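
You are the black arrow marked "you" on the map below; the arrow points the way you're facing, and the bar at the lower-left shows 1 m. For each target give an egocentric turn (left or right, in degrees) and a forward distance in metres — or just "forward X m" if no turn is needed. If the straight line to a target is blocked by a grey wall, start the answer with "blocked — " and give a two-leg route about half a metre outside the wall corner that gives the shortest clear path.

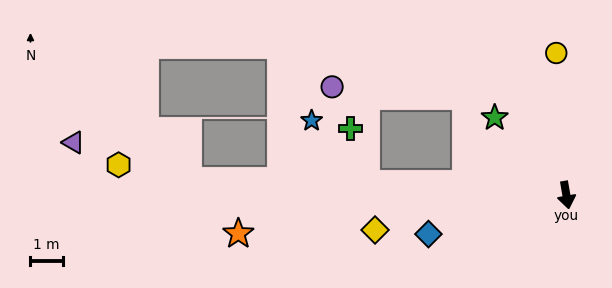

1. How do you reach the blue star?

blocked — turn right 103°, forward 6.2 m, then turn right 46°, forward 2.6 m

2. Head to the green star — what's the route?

turn right 147°, forward 3.3 m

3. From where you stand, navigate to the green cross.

blocked — turn right 103°, forward 6.2 m, then turn right 70°, forward 1.8 m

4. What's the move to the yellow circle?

turn left 174°, forward 4.4 m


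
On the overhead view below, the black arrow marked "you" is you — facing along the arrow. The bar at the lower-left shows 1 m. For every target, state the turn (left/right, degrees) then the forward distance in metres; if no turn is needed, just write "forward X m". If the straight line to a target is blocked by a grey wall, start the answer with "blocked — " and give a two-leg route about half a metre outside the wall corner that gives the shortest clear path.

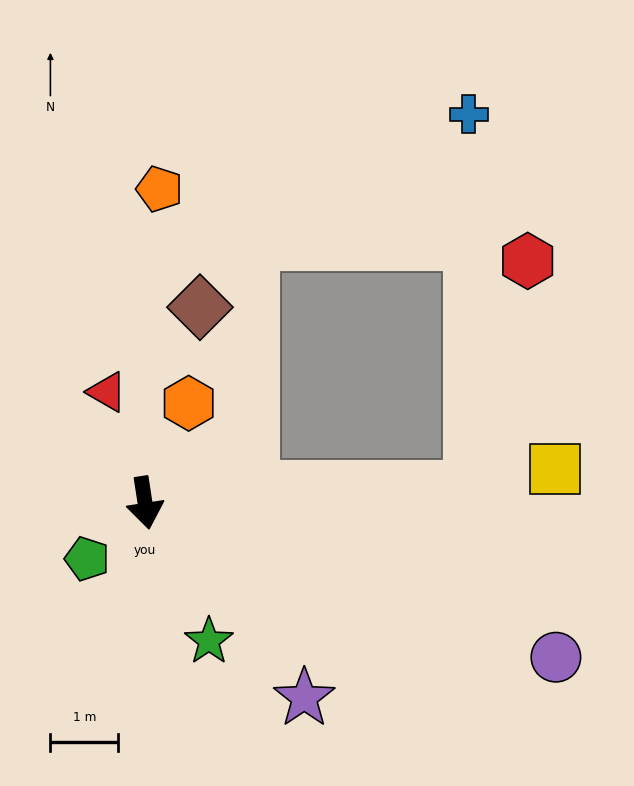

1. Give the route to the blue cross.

blocked — turn left 84°, forward 4.8 m, then turn left 88°, forward 5.5 m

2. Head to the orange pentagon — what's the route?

turn left 169°, forward 4.6 m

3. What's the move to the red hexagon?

blocked — turn left 84°, forward 4.8 m, then turn left 74°, forward 3.5 m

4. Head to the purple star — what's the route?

turn left 31°, forward 3.7 m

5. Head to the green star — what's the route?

turn left 16°, forward 2.2 m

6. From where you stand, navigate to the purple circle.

turn left 61°, forward 6.5 m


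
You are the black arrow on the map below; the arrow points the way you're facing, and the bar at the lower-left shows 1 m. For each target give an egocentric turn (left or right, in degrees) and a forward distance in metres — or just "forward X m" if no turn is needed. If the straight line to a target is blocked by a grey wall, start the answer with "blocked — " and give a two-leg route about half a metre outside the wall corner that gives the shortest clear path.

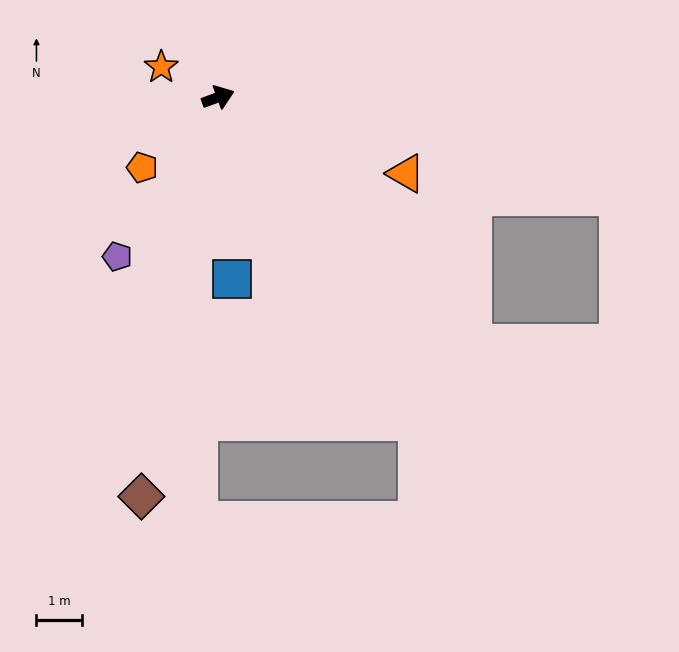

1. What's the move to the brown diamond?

turn right 121°, forward 9.0 m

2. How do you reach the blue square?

turn right 106°, forward 4.0 m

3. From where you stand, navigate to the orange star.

turn left 132°, forward 1.4 m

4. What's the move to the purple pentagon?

turn right 142°, forward 4.2 m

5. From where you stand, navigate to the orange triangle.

turn right 42°, forward 4.5 m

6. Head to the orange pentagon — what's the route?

turn right 157°, forward 2.3 m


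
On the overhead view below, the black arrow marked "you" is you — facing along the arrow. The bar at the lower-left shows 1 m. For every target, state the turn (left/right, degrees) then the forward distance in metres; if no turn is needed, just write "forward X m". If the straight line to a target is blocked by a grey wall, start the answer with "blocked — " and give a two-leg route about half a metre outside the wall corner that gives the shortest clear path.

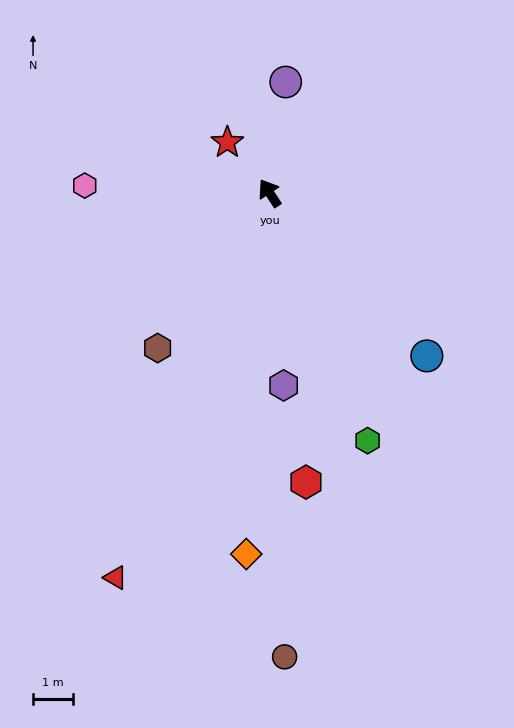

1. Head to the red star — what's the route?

turn left 7°, forward 1.6 m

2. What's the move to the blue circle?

turn right 169°, forward 5.7 m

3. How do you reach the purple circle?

turn right 41°, forward 2.8 m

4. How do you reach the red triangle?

turn left 125°, forward 10.4 m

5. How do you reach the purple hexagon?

turn left 151°, forward 4.8 m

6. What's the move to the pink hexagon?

turn left 55°, forward 4.6 m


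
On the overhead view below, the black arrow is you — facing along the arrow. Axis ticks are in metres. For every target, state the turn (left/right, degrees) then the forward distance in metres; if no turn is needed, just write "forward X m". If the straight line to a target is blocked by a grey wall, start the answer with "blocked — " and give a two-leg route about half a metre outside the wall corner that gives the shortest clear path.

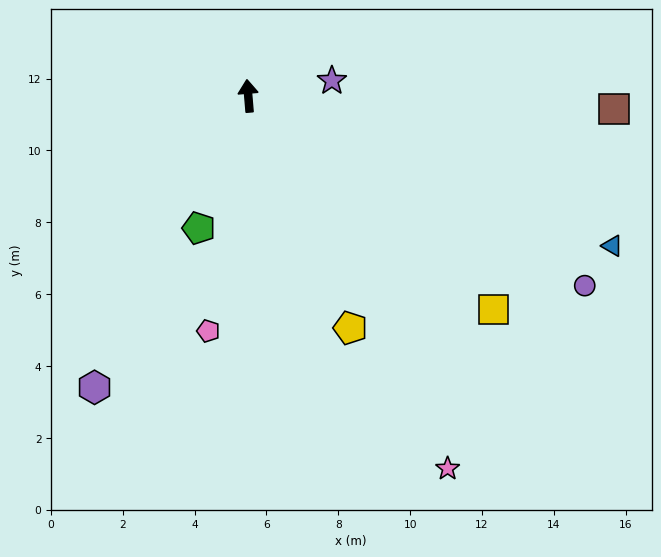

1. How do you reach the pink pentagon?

turn left 166°, forward 6.6 m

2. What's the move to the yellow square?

turn right 136°, forward 9.1 m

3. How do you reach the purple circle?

turn right 124°, forward 10.7 m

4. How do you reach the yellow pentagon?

turn right 161°, forward 7.1 m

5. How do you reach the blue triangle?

turn right 117°, forward 11.0 m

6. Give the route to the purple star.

turn right 84°, forward 2.4 m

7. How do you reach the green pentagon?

turn left 155°, forward 3.9 m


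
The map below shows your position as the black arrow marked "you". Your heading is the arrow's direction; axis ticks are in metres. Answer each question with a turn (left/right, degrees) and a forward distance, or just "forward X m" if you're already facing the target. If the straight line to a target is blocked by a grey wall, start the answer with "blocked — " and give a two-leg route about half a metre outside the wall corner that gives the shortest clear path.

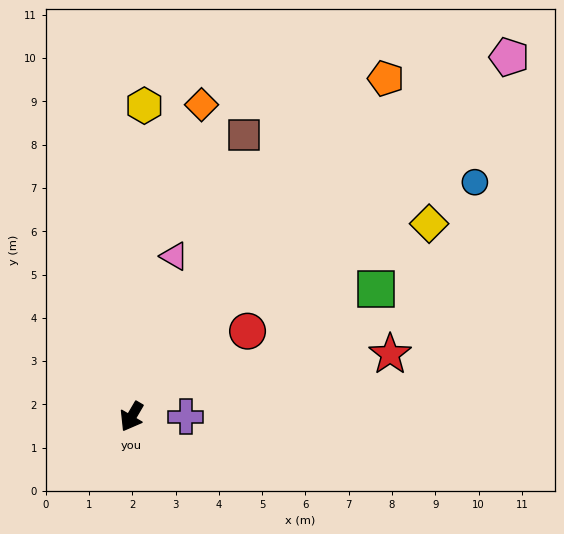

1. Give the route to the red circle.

turn left 157°, forward 3.3 m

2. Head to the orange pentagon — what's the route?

turn left 173°, forward 9.8 m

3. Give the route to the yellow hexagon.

turn right 152°, forward 7.2 m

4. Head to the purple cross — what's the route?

turn left 120°, forward 1.2 m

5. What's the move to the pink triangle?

turn right 165°, forward 3.8 m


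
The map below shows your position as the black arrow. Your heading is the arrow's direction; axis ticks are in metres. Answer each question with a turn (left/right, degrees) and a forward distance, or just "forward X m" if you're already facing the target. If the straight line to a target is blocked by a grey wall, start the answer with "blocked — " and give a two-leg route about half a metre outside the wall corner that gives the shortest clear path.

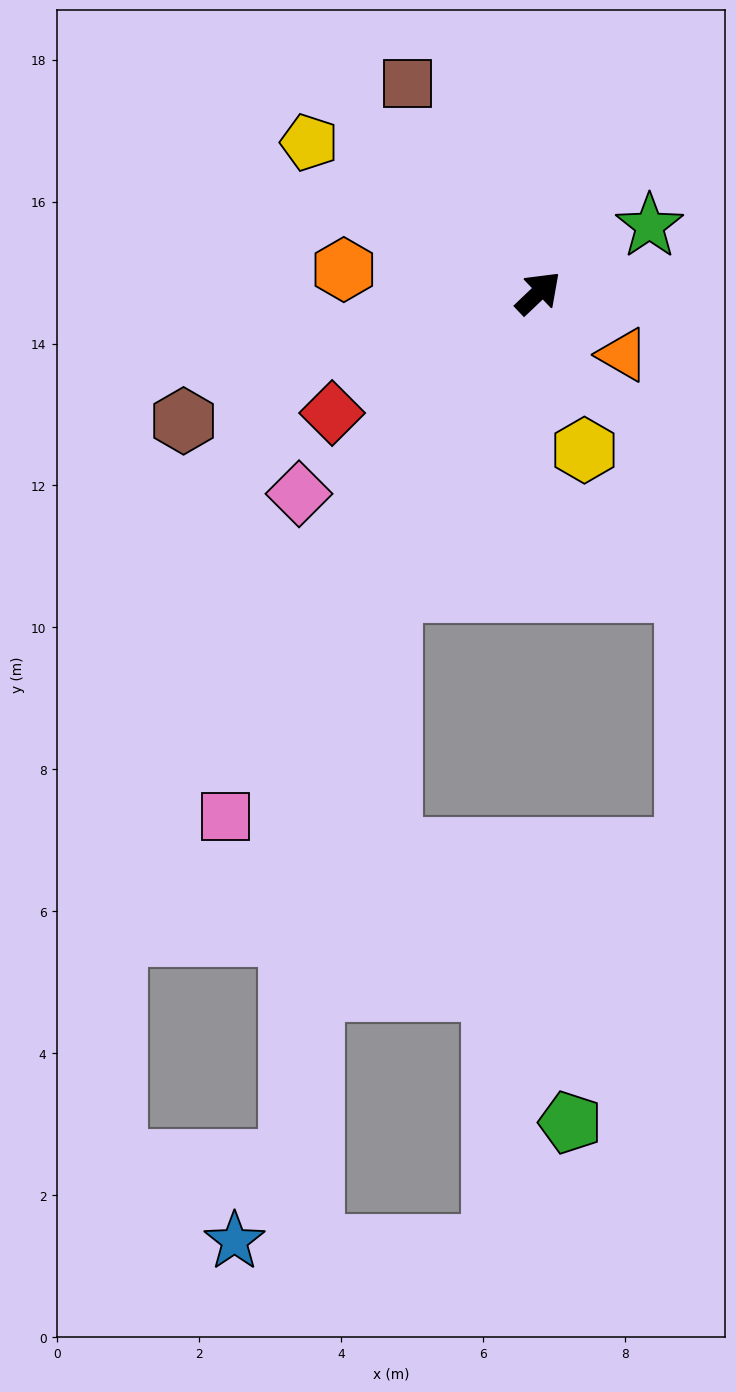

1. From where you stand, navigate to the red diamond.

turn left 167°, forward 3.4 m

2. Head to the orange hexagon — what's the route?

turn left 130°, forward 2.8 m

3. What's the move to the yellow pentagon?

turn left 103°, forward 3.9 m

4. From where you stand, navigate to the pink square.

turn right 164°, forward 8.6 m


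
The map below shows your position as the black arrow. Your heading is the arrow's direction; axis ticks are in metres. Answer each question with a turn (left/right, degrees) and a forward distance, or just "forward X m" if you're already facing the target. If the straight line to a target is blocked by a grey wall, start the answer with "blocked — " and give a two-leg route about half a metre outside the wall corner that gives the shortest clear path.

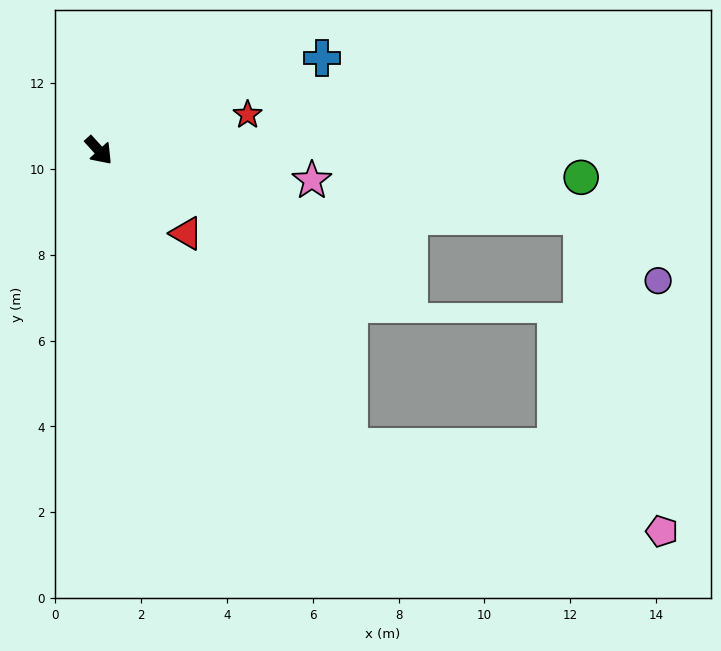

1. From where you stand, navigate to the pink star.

turn left 40°, forward 5.0 m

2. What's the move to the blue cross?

turn left 70°, forward 5.6 m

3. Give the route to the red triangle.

turn left 4°, forward 2.8 m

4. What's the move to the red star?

turn left 61°, forward 3.6 m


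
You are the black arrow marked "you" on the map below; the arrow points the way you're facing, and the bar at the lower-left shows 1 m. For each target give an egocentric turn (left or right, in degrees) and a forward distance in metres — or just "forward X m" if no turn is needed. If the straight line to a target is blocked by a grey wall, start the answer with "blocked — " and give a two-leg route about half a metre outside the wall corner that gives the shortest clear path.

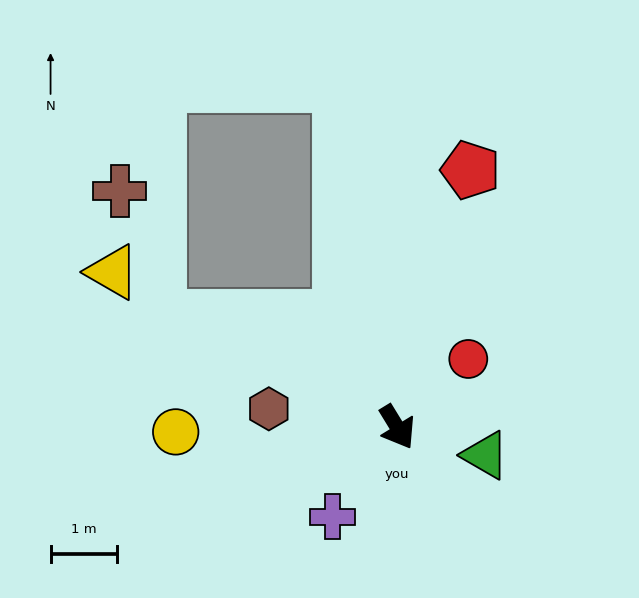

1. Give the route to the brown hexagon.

turn right 130°, forward 1.9 m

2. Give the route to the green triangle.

turn left 41°, forward 1.4 m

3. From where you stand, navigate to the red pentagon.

turn left 133°, forward 4.0 m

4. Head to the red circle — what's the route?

turn left 102°, forward 1.5 m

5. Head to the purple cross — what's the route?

turn right 67°, forward 1.7 m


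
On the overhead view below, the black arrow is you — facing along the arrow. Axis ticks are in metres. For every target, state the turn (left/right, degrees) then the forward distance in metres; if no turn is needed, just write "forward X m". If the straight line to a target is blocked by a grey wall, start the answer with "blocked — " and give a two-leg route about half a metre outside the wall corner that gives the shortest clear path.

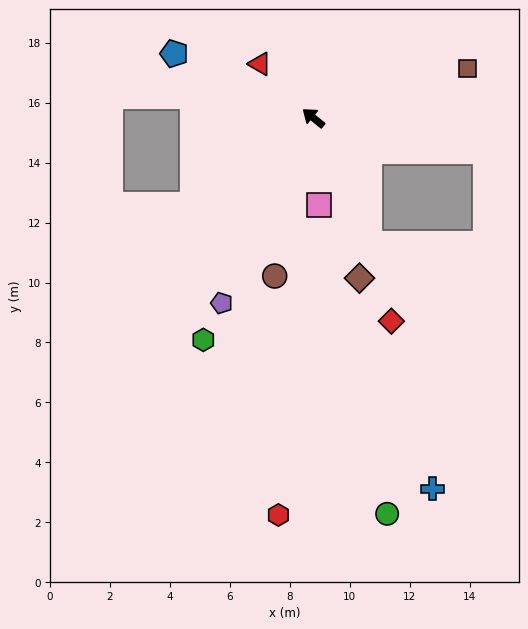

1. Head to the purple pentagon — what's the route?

turn left 103°, forward 6.9 m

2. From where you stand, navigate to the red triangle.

turn right 6°, forward 2.5 m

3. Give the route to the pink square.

turn left 133°, forward 2.9 m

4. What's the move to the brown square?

turn right 123°, forward 5.4 m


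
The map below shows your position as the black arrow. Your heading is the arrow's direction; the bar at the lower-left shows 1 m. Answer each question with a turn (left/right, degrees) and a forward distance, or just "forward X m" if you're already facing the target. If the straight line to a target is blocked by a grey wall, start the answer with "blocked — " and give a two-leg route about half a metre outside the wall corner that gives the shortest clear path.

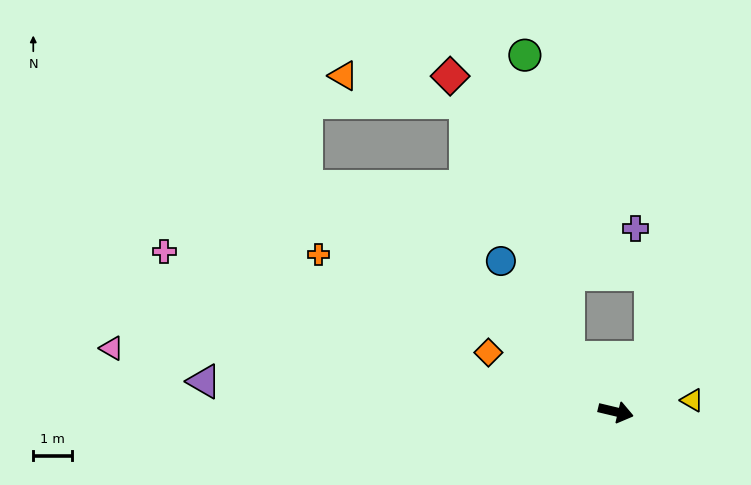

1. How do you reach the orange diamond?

turn left 168°, forward 3.7 m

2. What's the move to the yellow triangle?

turn left 22°, forward 2.0 m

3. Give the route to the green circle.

blocked — turn left 144°, forward 1.9 m, then turn right 32°, forward 8.0 m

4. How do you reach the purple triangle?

turn right 171°, forward 10.8 m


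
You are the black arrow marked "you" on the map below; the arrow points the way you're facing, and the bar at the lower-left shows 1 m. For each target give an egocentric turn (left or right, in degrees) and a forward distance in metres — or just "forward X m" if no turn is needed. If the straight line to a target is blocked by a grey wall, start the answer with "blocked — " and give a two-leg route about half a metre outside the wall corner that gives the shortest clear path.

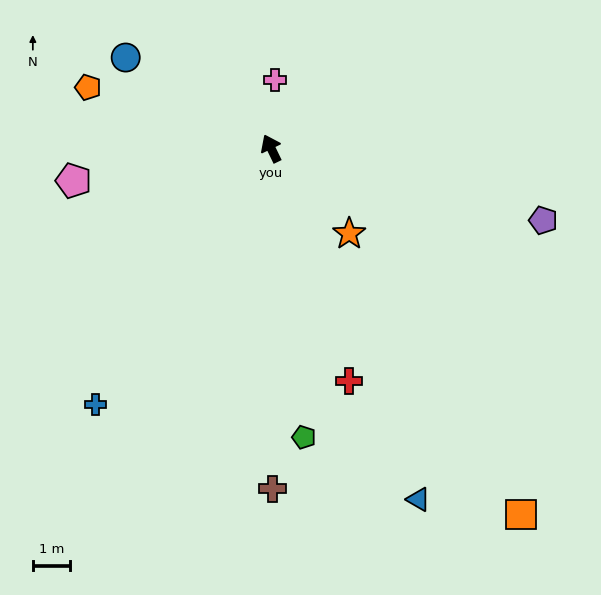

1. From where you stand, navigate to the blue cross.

turn left 120°, forward 8.3 m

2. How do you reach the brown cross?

turn left 155°, forward 9.1 m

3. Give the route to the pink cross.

turn right 29°, forward 1.8 m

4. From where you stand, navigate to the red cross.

turn left 173°, forward 6.6 m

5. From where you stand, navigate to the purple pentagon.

turn right 131°, forward 7.6 m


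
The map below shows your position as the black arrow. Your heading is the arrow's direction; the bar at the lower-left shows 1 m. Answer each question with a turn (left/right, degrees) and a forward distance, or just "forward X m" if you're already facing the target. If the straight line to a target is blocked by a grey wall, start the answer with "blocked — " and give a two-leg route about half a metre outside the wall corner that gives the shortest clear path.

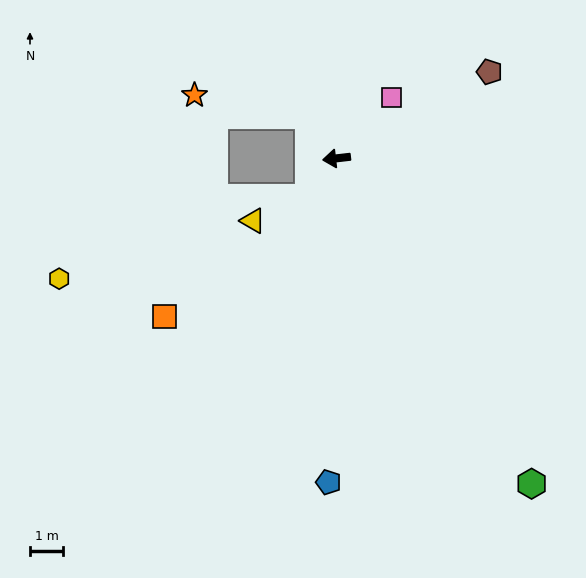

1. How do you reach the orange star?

blocked — turn right 65°, forward 1.5 m, then turn left 49°, forward 3.5 m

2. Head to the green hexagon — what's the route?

turn left 114°, forward 11.3 m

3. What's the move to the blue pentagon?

turn left 82°, forward 9.7 m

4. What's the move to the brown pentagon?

turn right 157°, forward 5.3 m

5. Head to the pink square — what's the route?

turn right 139°, forward 2.5 m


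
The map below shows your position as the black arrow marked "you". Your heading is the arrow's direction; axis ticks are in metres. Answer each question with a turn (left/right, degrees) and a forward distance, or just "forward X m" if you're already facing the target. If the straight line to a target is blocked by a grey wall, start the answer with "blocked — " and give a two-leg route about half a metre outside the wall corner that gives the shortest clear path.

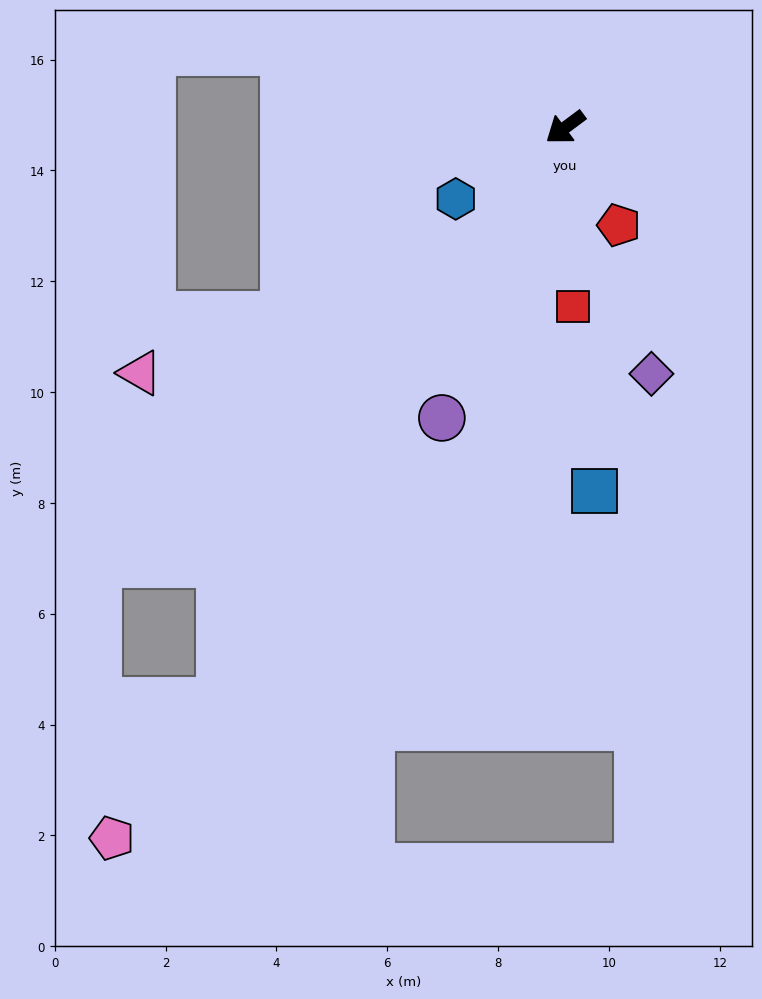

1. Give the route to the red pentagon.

turn left 82°, forward 2.0 m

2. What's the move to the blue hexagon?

turn right 4°, forward 2.4 m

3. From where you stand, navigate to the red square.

turn left 56°, forward 3.2 m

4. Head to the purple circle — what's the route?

turn left 30°, forward 5.7 m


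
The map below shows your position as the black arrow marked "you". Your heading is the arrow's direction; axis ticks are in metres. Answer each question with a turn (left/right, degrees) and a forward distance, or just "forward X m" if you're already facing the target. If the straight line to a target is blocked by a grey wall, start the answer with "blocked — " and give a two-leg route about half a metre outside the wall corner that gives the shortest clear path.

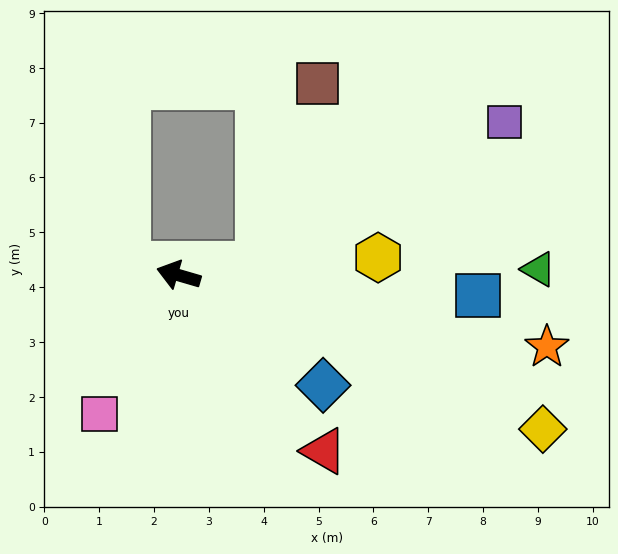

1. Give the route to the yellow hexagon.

turn right 159°, forward 3.7 m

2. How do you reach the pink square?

turn left 77°, forward 2.9 m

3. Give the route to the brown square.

blocked — turn right 156°, forward 1.5 m, then turn left 64°, forward 3.5 m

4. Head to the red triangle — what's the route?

turn left 146°, forward 4.2 m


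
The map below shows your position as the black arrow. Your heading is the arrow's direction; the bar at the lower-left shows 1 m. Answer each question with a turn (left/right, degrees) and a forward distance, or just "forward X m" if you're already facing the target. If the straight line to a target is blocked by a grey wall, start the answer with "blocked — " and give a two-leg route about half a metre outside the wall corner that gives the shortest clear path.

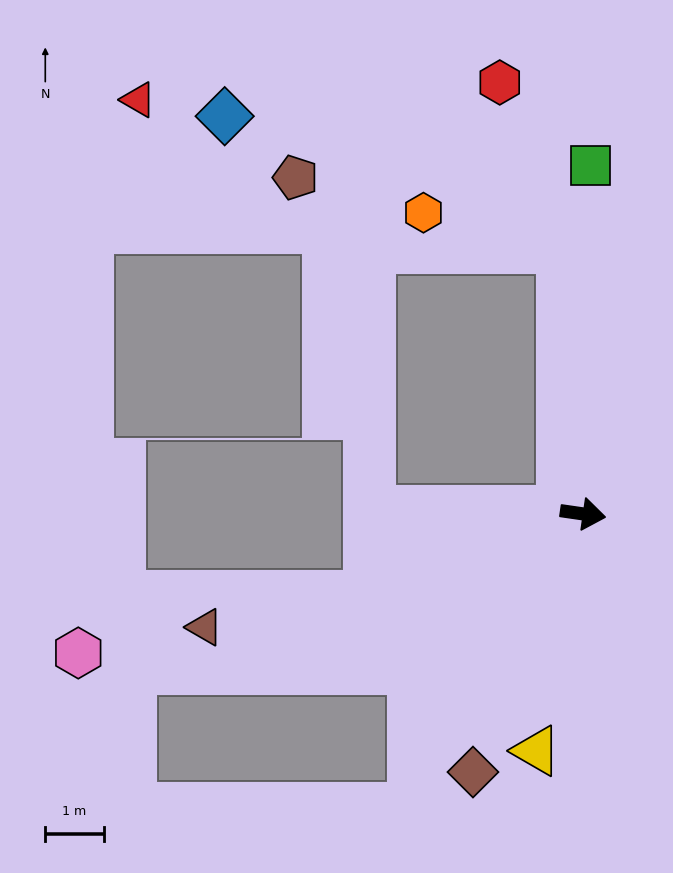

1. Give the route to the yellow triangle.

turn right 93°, forward 4.1 m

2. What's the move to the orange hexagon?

blocked — turn left 103°, forward 4.5 m, then turn left 71°, forward 2.4 m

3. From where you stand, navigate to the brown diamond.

turn right 105°, forward 4.8 m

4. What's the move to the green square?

turn left 97°, forward 5.9 m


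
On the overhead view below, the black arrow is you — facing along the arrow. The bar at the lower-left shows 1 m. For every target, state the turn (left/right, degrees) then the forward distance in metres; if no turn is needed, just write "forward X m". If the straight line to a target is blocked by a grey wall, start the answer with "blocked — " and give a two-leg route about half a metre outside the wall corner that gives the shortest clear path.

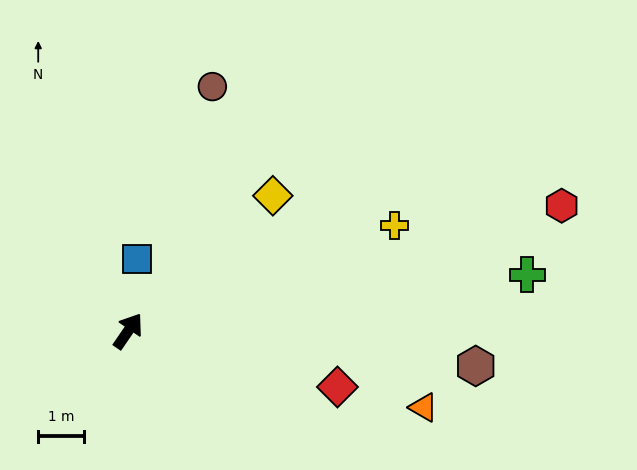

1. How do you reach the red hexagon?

turn right 39°, forward 9.9 m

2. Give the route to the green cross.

turn right 48°, forward 8.9 m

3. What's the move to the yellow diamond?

turn right 13°, forward 4.3 m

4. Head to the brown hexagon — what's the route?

turn right 61°, forward 7.7 m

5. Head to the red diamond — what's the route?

turn right 71°, forward 4.8 m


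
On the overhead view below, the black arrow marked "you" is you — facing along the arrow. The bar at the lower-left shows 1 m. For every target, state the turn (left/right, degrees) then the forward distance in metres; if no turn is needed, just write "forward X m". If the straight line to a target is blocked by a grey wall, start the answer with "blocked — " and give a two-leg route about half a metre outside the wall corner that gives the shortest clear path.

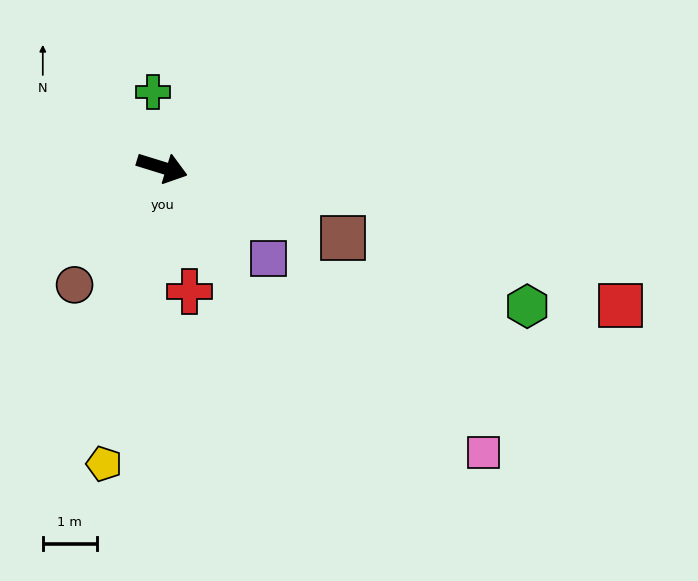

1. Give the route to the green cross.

turn left 114°, forward 1.4 m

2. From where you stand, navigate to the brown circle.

turn right 110°, forward 2.7 m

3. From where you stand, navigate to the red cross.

turn right 60°, forward 2.3 m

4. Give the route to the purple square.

turn right 23°, forward 2.6 m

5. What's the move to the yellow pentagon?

turn right 84°, forward 5.6 m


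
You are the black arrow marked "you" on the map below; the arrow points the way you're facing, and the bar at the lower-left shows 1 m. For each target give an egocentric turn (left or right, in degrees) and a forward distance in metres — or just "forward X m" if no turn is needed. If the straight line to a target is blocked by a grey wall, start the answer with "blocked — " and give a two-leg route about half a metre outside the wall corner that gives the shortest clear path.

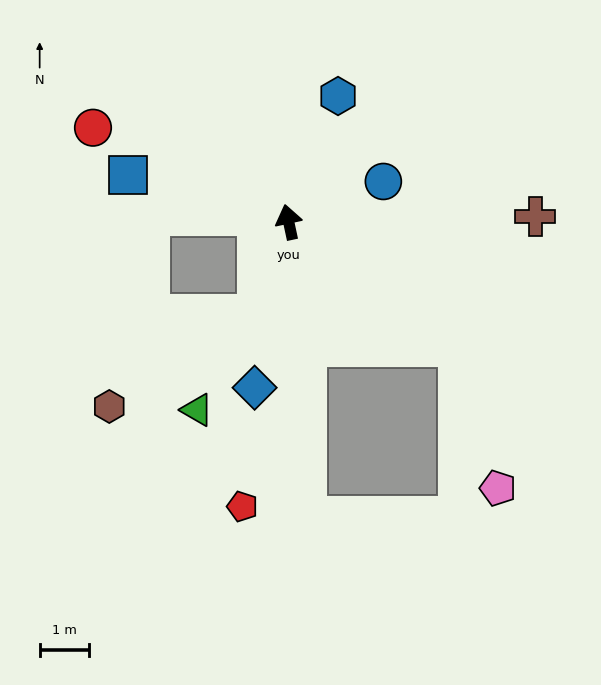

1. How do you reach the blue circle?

turn right 79°, forward 2.1 m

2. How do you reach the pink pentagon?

blocked — turn right 138°, forward 4.3 m, then turn right 39°, forward 3.0 m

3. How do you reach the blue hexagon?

turn right 34°, forward 2.8 m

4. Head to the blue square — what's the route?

turn left 62°, forward 3.4 m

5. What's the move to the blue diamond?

turn left 156°, forward 3.5 m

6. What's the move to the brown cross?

turn right 101°, forward 5.0 m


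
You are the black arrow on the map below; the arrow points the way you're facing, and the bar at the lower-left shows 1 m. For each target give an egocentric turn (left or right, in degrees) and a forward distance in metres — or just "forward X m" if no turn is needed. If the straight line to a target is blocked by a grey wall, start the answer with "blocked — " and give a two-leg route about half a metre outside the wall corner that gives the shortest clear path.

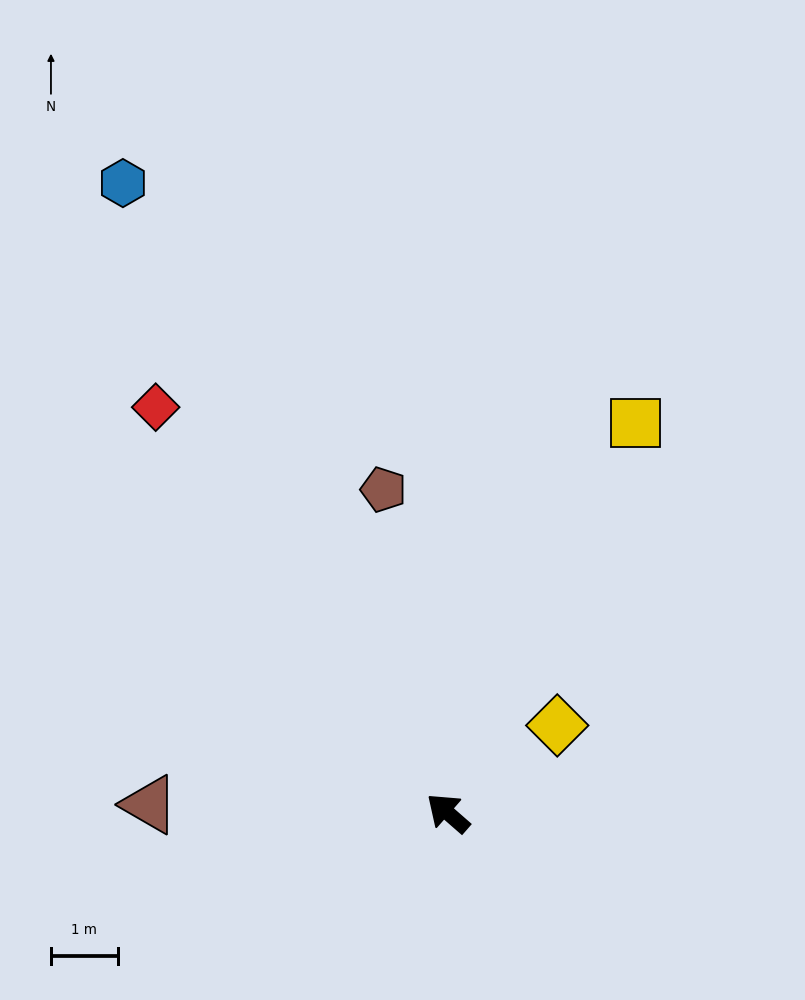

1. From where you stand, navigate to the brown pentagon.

turn right 38°, forward 4.9 m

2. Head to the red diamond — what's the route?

turn right 13°, forward 7.5 m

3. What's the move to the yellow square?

turn right 75°, forward 6.5 m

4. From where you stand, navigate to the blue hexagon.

turn right 22°, forward 10.6 m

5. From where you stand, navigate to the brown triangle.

turn left 40°, forward 4.5 m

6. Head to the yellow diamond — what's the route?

turn right 100°, forward 2.1 m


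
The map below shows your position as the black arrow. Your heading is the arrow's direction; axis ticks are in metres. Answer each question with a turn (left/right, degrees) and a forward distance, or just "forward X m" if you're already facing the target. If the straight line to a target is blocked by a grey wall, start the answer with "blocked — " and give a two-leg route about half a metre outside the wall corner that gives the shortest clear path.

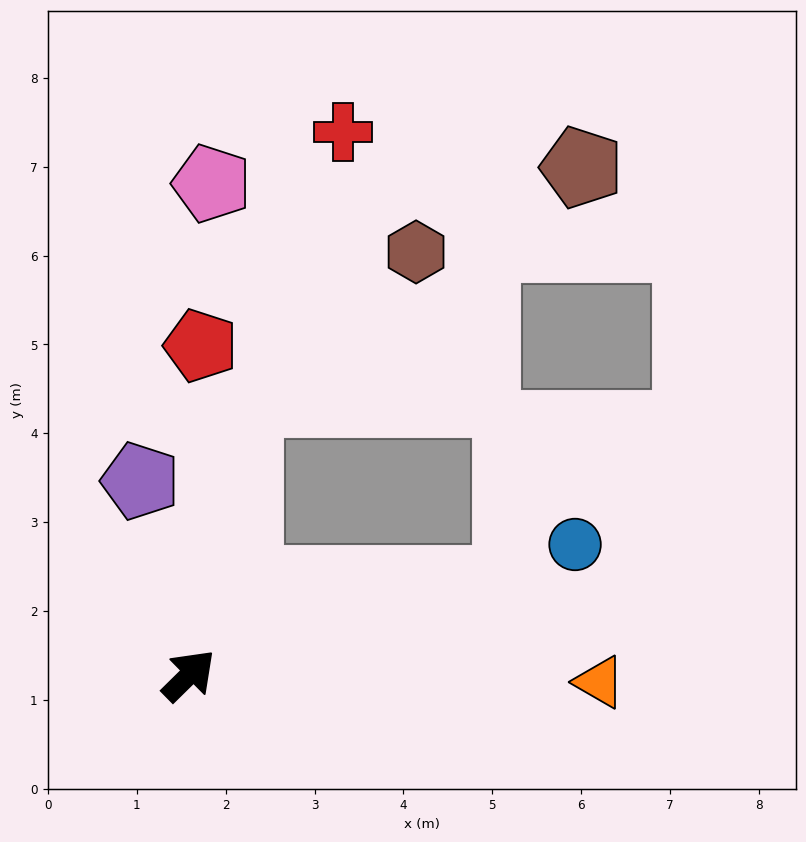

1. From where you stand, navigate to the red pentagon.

turn left 43°, forward 3.7 m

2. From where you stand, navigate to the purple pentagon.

turn left 60°, forward 2.3 m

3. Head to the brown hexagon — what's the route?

blocked — turn left 34°, forward 3.2 m, then turn right 38°, forward 2.5 m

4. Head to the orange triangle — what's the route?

turn right 46°, forward 4.6 m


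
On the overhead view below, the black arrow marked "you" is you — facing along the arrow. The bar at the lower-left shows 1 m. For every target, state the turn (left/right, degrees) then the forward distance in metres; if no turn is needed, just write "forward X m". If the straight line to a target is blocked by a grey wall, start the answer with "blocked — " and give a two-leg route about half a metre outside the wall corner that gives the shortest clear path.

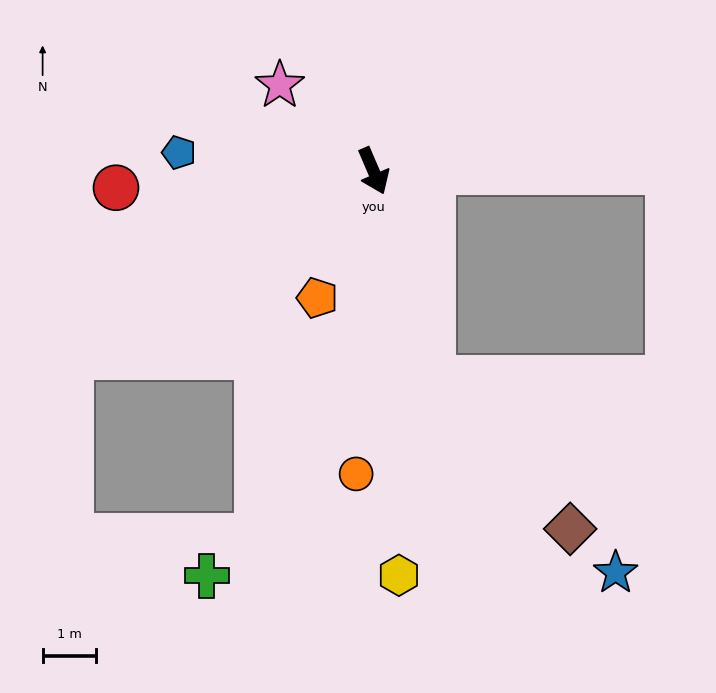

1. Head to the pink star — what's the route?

turn right 156°, forward 2.4 m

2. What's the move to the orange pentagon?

turn right 47°, forward 2.6 m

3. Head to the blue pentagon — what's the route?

turn right 119°, forward 3.6 m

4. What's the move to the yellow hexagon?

turn right 20°, forward 7.5 m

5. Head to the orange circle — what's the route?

turn right 27°, forward 5.6 m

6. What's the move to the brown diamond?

blocked — turn right 7°, forward 4.0 m, then turn left 26°, forward 3.8 m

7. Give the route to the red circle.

turn right 110°, forward 4.8 m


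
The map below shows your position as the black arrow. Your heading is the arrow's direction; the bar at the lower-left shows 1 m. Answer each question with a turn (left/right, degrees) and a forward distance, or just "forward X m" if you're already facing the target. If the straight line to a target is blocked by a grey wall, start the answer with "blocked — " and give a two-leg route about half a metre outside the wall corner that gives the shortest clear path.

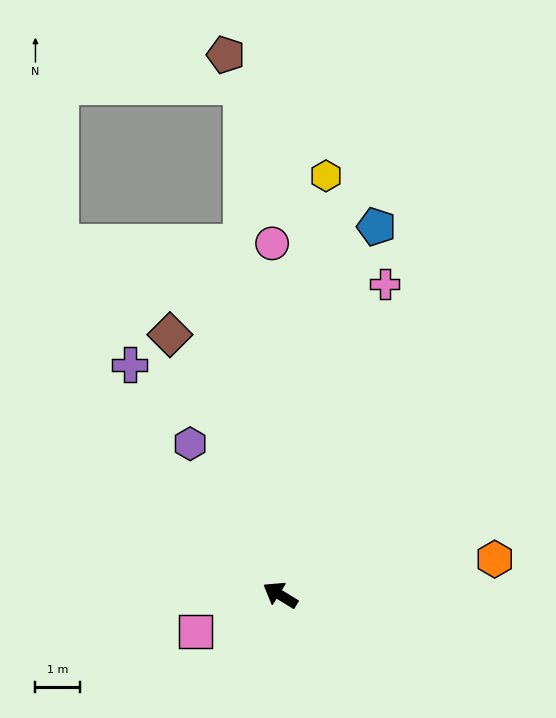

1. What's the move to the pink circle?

turn right 57°, forward 7.9 m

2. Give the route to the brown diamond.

turn right 35°, forward 6.4 m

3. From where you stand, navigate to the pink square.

turn left 55°, forward 2.1 m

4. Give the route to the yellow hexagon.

turn right 65°, forward 9.5 m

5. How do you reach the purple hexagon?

turn right 28°, forward 4.0 m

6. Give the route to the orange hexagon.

turn right 139°, forward 4.9 m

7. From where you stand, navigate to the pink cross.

turn right 77°, forward 7.4 m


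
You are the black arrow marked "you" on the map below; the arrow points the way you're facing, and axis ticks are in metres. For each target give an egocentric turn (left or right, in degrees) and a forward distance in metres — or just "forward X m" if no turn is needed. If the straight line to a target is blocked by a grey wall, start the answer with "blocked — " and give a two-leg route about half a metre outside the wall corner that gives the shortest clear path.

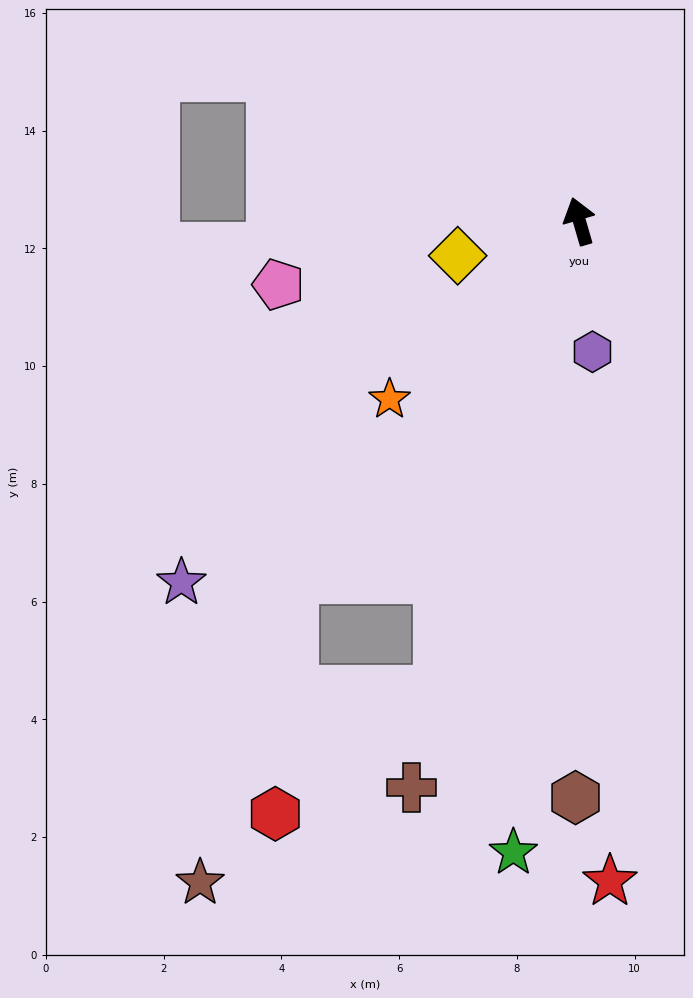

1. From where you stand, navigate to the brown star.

blocked — turn left 125°, forward 7.8 m, then turn left 22°, forward 5.4 m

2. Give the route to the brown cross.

turn left 147°, forward 10.0 m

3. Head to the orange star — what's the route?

turn left 117°, forward 4.4 m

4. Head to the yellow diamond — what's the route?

turn left 90°, forward 2.1 m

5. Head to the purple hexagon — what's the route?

turn left 169°, forward 2.2 m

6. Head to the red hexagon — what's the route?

blocked — turn left 125°, forward 7.8 m, then turn left 34°, forward 4.0 m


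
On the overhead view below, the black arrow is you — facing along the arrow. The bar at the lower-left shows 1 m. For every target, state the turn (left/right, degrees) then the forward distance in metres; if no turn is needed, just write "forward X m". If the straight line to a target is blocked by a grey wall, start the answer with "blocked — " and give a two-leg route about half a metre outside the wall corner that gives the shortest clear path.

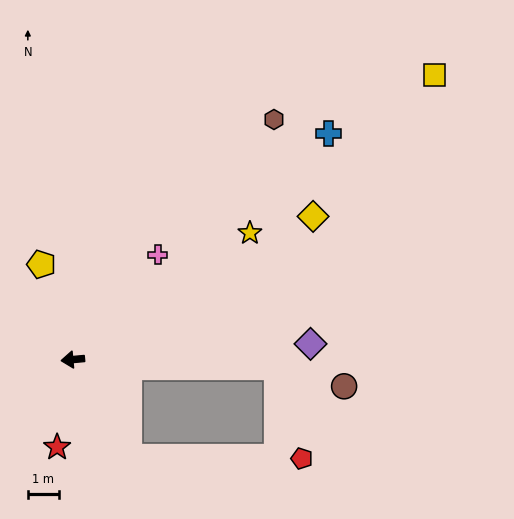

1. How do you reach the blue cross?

turn right 144°, forward 11.0 m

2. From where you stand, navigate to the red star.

turn left 75°, forward 2.9 m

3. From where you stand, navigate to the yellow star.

turn right 150°, forward 7.0 m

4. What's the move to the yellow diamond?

turn right 154°, forward 9.0 m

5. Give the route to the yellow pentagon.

turn right 77°, forward 3.2 m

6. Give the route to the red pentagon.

blocked — turn left 114°, forward 3.6 m, then turn left 60°, forward 5.6 m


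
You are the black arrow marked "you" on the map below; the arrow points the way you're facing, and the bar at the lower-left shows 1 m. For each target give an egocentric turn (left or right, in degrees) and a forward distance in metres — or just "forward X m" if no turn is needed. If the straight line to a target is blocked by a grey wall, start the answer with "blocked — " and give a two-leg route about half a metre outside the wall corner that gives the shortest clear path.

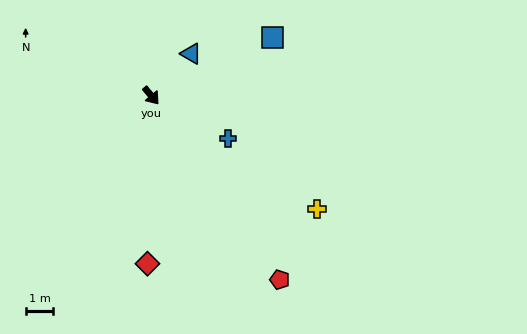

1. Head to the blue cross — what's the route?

turn left 21°, forward 3.2 m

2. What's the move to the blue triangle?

turn left 97°, forward 2.1 m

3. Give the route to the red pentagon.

turn right 5°, forward 8.1 m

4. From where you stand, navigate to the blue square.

turn left 76°, forward 4.9 m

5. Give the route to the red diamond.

turn right 41°, forward 6.1 m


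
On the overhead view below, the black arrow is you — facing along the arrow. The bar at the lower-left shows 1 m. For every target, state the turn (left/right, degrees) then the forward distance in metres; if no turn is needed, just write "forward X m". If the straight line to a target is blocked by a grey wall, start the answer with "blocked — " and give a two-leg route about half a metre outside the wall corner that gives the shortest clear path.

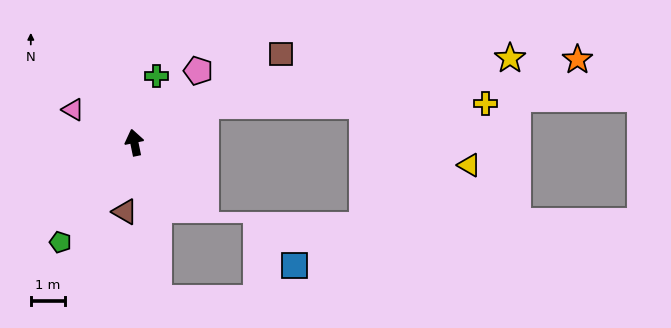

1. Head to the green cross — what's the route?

turn right 30°, forward 2.1 m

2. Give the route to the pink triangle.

turn left 50°, forward 2.1 m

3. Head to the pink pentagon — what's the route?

turn right 53°, forward 2.8 m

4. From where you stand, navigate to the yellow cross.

blocked — turn right 74°, forward 2.4 m, then turn right 27°, forward 8.3 m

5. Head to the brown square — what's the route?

turn right 71°, forward 5.1 m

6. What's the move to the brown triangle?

turn left 161°, forward 2.1 m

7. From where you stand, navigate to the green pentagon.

turn left 132°, forward 3.7 m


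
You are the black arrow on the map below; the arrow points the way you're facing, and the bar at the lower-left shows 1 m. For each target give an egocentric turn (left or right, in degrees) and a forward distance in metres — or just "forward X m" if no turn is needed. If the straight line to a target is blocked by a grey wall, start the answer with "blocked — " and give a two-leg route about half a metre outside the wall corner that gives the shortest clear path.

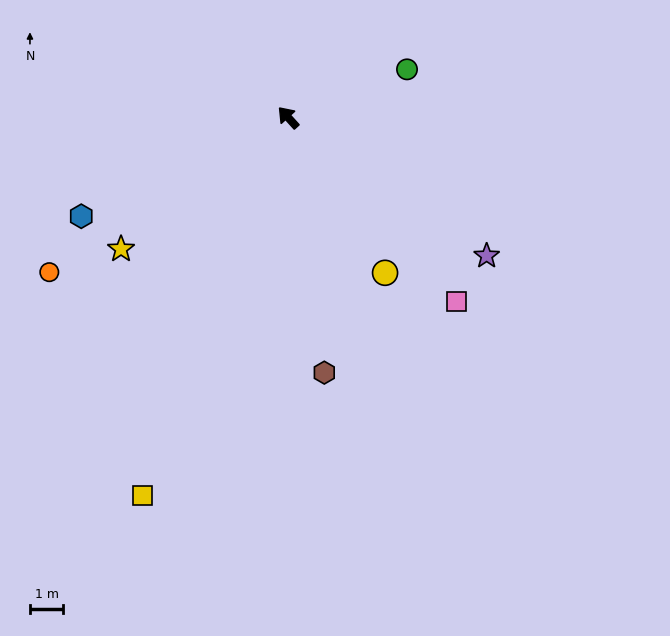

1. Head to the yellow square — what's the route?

turn left 117°, forward 12.2 m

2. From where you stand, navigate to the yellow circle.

turn left 170°, forward 5.5 m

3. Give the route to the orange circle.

turn left 81°, forward 8.6 m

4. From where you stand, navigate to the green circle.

turn right 110°, forward 3.9 m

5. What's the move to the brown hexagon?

turn left 146°, forward 7.7 m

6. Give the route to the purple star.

turn right 167°, forward 7.3 m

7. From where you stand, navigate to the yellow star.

turn left 86°, forward 6.4 m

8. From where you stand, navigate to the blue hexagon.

turn left 73°, forward 6.9 m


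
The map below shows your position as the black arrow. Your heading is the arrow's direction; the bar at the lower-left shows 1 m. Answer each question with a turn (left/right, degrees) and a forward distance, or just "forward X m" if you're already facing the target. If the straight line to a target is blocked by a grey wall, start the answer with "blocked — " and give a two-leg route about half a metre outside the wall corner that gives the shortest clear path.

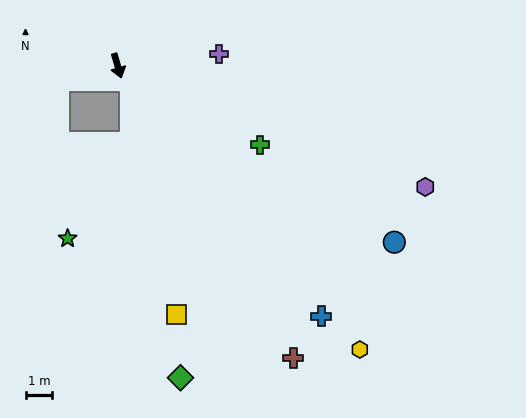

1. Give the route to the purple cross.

turn left 81°, forward 3.8 m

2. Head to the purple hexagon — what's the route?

turn left 52°, forward 12.3 m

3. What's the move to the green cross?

turn left 45°, forward 6.0 m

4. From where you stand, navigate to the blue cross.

turn left 23°, forward 12.0 m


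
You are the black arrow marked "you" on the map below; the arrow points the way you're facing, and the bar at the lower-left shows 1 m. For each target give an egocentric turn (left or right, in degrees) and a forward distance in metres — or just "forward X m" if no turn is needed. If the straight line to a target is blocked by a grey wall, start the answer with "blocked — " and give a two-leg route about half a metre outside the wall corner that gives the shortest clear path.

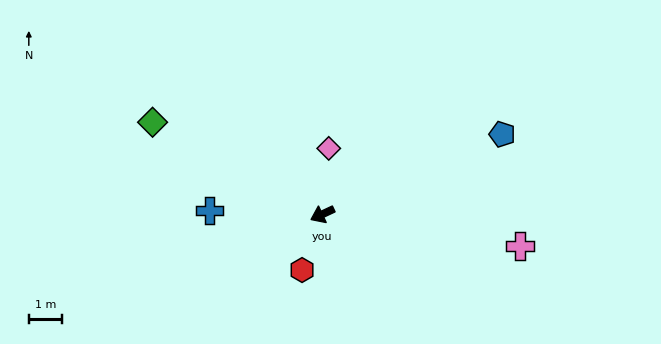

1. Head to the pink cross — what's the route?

turn left 146°, forward 6.0 m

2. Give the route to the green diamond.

turn right 53°, forward 5.8 m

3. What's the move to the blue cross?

turn right 27°, forward 3.4 m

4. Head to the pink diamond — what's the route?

turn right 121°, forward 2.0 m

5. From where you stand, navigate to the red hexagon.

turn left 45°, forward 1.8 m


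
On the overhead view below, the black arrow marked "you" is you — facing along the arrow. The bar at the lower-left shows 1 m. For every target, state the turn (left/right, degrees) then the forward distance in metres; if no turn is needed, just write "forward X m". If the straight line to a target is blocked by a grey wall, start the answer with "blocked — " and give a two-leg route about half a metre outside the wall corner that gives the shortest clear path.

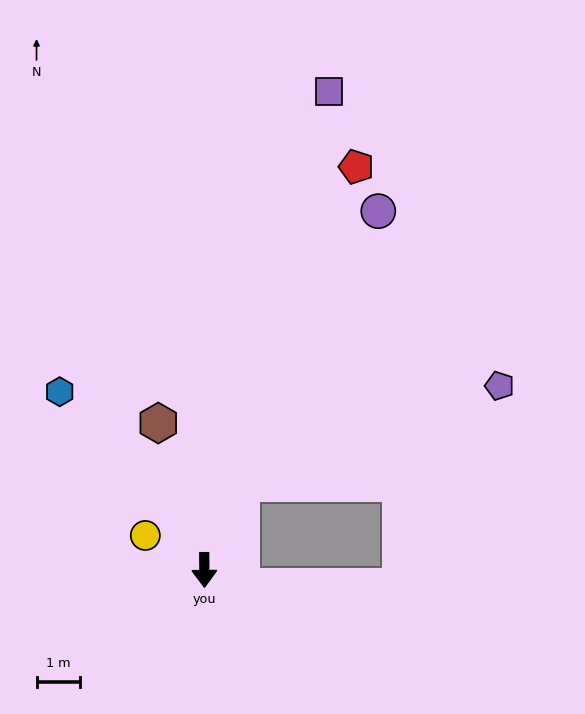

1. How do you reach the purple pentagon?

blocked — turn left 157°, forward 2.1 m, then turn right 47°, forward 6.3 m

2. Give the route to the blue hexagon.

turn right 141°, forward 5.2 m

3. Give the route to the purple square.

turn left 165°, forward 11.3 m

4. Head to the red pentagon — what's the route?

turn left 159°, forward 9.8 m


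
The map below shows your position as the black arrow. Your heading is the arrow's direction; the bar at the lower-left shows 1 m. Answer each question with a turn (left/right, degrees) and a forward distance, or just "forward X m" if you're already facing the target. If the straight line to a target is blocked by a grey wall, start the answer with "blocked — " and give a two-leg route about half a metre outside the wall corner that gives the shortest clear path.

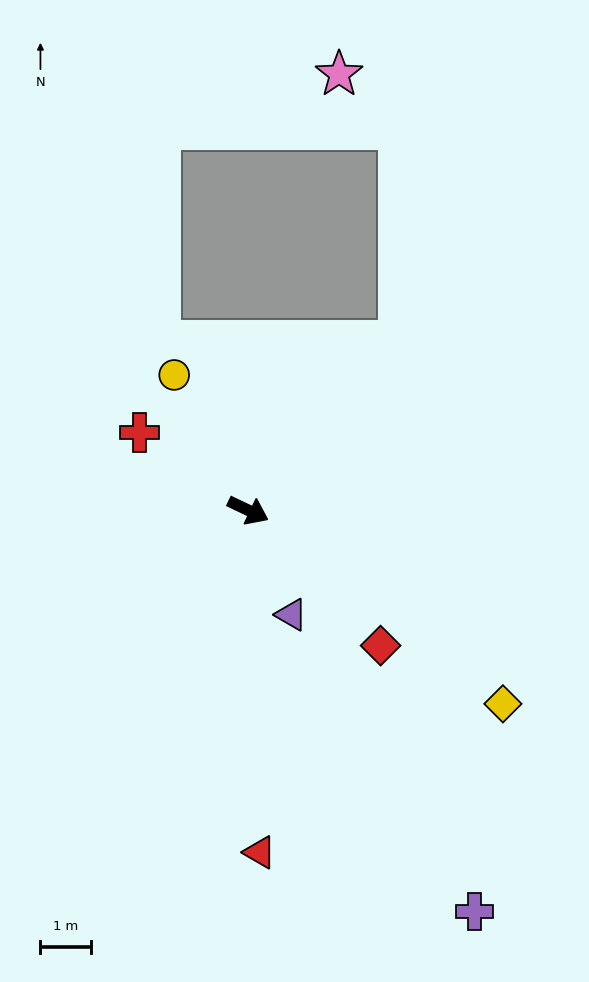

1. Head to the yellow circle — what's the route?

turn left 144°, forward 3.1 m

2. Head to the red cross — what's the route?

turn left 170°, forward 2.7 m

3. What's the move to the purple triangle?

turn right 42°, forward 2.3 m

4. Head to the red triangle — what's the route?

turn right 63°, forward 6.8 m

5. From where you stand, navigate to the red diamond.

turn right 20°, forward 3.8 m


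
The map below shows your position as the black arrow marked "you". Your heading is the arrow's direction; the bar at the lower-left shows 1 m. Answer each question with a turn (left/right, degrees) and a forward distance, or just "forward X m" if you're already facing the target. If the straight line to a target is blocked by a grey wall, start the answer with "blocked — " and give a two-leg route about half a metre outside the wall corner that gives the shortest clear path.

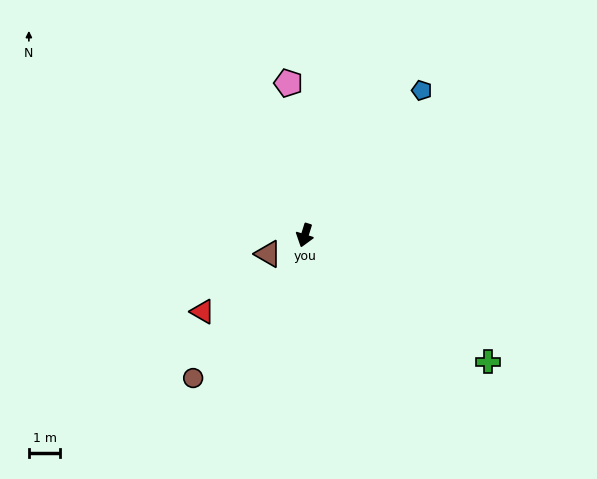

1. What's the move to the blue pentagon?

turn left 158°, forward 5.9 m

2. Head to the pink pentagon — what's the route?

turn right 156°, forward 4.9 m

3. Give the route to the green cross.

turn left 73°, forward 7.1 m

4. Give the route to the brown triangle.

turn right 46°, forward 1.3 m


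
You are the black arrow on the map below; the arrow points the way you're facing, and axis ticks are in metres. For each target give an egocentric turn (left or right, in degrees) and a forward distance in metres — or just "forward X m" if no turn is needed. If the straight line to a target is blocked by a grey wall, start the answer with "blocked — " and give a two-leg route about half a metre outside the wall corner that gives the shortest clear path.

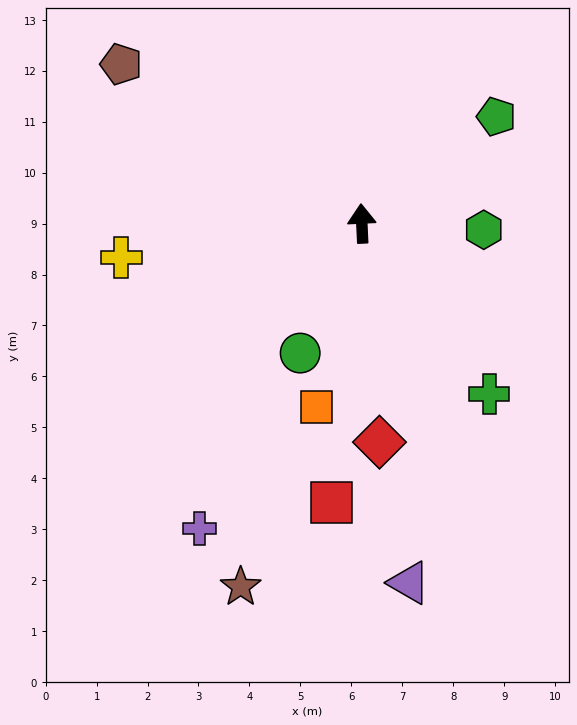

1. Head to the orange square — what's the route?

turn left 163°, forward 3.7 m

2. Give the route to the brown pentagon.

turn left 54°, forward 5.7 m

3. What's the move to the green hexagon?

turn right 96°, forward 2.4 m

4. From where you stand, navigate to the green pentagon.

turn right 54°, forward 3.4 m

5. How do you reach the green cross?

turn right 146°, forward 4.2 m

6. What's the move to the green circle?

turn left 152°, forward 2.8 m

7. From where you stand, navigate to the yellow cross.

turn left 95°, forward 4.8 m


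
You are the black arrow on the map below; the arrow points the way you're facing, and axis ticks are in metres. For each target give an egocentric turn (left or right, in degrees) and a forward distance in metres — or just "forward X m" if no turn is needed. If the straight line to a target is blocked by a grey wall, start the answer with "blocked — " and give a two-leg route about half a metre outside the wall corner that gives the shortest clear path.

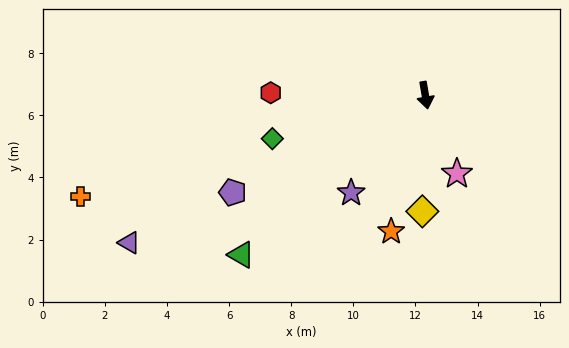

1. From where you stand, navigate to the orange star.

turn right 24°, forward 4.5 m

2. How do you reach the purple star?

turn right 47°, forward 3.9 m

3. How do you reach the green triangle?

turn right 59°, forward 7.8 m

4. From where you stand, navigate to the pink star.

turn left 12°, forward 2.7 m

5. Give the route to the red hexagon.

turn right 101°, forward 5.0 m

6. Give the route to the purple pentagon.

turn right 73°, forward 7.0 m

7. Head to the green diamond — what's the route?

turn right 84°, forward 5.1 m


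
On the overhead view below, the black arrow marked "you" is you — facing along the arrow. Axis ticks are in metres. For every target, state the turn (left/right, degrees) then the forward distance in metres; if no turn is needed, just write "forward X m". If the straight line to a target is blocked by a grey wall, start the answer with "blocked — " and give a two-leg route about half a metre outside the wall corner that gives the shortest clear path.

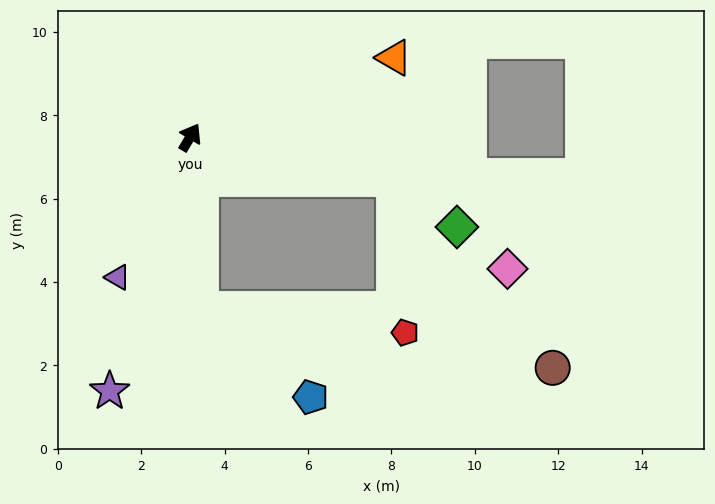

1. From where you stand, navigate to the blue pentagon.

blocked — turn right 146°, forward 4.1 m, then turn left 48°, forward 3.4 m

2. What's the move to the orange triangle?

turn right 38°, forward 5.3 m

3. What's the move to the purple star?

turn right 167°, forward 6.4 m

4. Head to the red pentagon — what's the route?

blocked — turn right 71°, forward 5.0 m, then turn right 74°, forward 3.7 m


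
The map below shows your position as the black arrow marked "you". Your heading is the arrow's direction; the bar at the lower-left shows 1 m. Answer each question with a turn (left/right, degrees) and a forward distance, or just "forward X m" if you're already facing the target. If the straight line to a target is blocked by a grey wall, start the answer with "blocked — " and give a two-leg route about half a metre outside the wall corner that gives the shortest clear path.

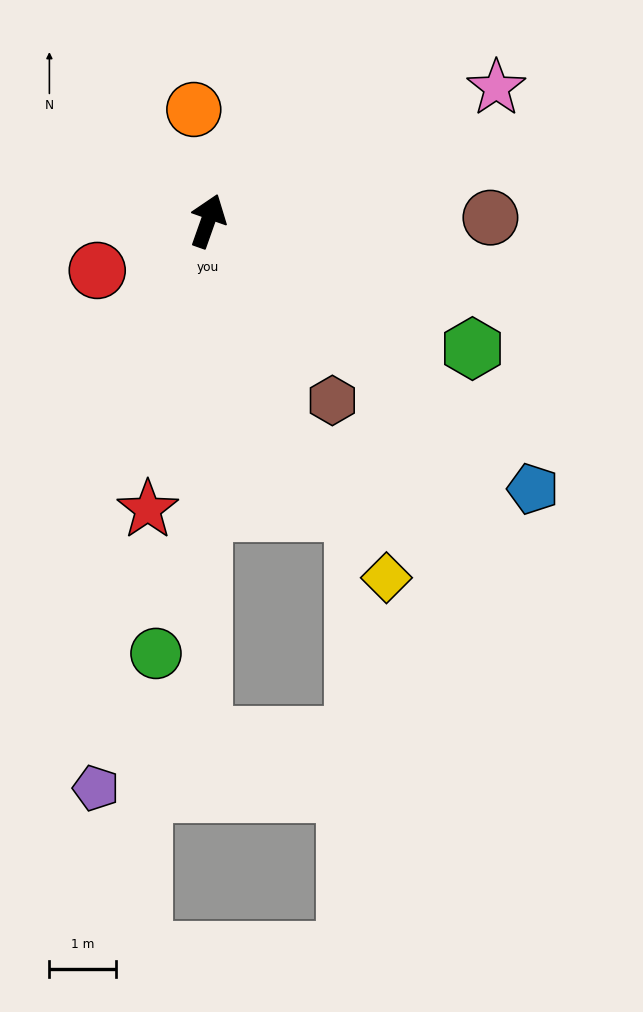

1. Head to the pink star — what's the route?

turn right 46°, forward 4.8 m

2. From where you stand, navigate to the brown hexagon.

turn right 126°, forward 3.3 m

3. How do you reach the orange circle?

turn left 27°, forward 1.7 m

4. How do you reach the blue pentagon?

turn right 110°, forward 6.4 m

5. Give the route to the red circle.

turn left 134°, forward 1.8 m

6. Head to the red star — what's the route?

turn right 172°, forward 4.5 m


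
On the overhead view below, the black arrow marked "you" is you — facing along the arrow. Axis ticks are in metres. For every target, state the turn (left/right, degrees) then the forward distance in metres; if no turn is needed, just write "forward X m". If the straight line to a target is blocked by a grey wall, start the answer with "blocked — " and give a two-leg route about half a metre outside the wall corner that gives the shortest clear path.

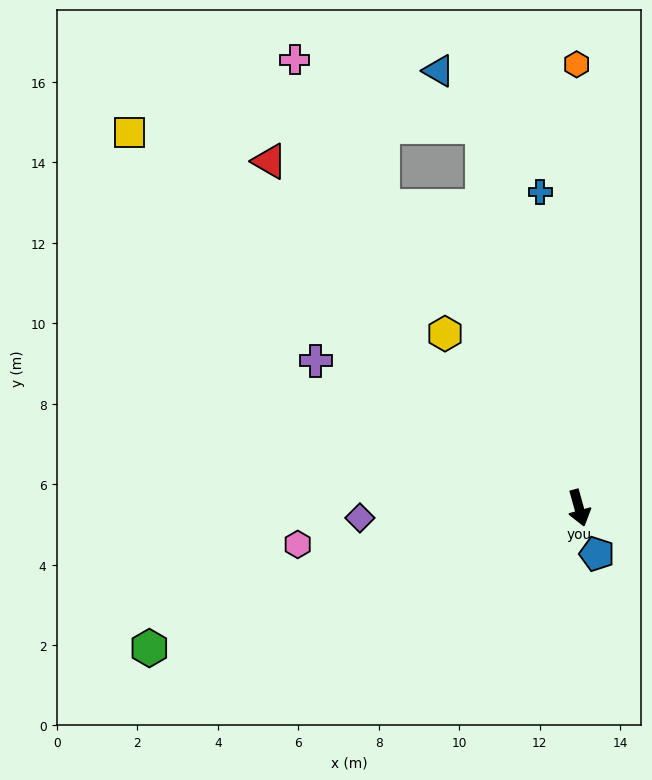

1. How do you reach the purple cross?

turn right 135°, forward 7.5 m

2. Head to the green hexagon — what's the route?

turn right 87°, forward 11.2 m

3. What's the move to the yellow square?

turn right 145°, forward 14.6 m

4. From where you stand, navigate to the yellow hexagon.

turn right 158°, forward 5.5 m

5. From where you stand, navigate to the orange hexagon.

turn left 165°, forward 11.0 m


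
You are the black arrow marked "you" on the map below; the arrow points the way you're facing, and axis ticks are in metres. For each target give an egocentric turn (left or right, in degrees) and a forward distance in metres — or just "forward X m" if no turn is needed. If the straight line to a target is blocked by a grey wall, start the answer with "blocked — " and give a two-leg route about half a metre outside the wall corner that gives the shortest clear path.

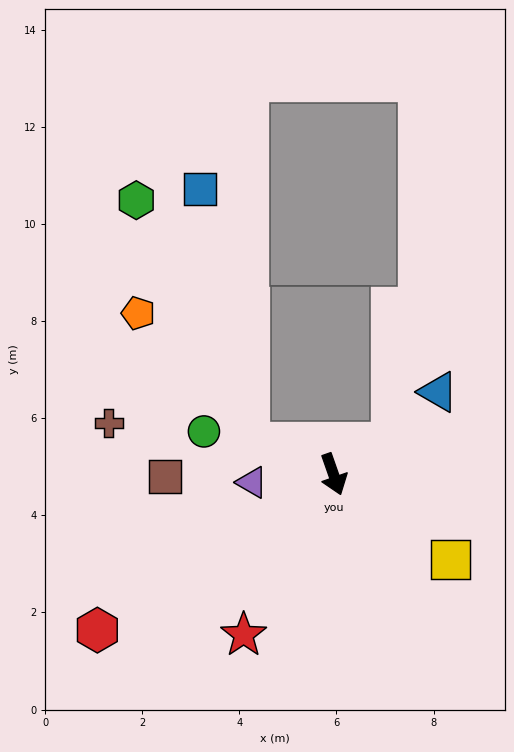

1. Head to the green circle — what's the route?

turn right 128°, forward 2.8 m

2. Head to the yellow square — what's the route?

turn left 35°, forward 3.0 m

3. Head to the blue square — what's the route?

blocked — turn right 130°, forward 1.8 m, then turn right 58°, forward 5.3 m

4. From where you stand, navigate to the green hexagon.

blocked — turn right 130°, forward 1.8 m, then turn right 44°, forward 5.5 m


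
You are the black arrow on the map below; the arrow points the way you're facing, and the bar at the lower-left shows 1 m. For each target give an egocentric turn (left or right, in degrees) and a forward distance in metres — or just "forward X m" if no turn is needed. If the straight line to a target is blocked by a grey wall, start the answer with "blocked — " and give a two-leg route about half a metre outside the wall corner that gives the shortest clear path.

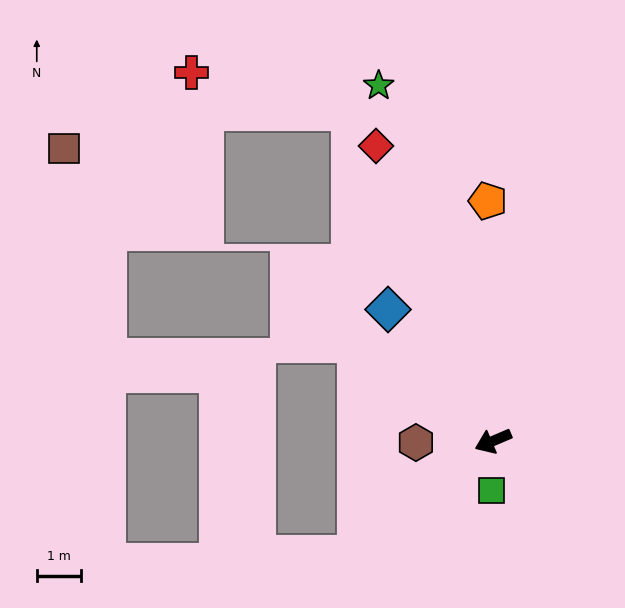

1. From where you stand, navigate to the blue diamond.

turn right 74°, forward 3.8 m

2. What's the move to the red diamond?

turn right 91°, forward 7.1 m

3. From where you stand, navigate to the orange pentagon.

turn right 112°, forward 5.4 m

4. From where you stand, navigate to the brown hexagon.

turn right 22°, forward 1.7 m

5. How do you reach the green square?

turn left 65°, forward 1.1 m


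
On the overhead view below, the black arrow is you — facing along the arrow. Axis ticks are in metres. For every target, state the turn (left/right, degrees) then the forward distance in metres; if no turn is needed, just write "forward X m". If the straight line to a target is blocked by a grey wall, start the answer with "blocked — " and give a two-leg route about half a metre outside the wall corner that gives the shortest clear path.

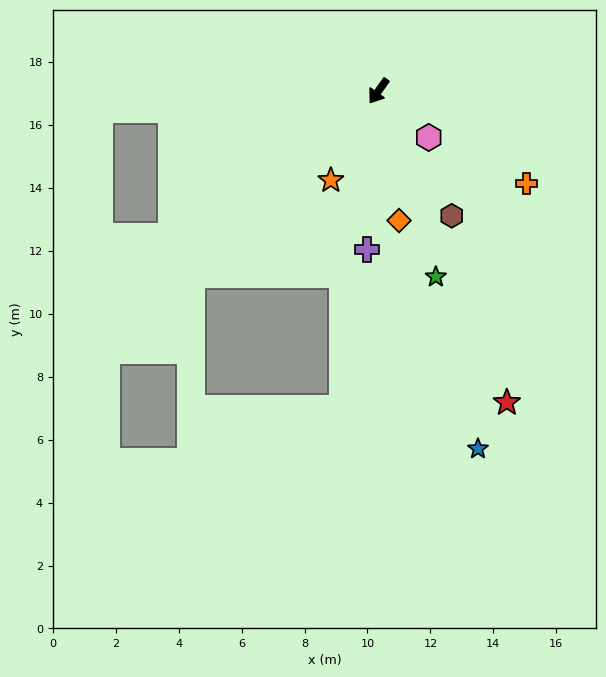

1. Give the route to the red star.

turn left 58°, forward 10.7 m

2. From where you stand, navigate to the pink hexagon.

turn left 83°, forward 2.2 m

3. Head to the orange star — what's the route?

turn left 7°, forward 3.2 m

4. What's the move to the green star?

turn left 52°, forward 6.2 m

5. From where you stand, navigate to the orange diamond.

turn left 44°, forward 4.2 m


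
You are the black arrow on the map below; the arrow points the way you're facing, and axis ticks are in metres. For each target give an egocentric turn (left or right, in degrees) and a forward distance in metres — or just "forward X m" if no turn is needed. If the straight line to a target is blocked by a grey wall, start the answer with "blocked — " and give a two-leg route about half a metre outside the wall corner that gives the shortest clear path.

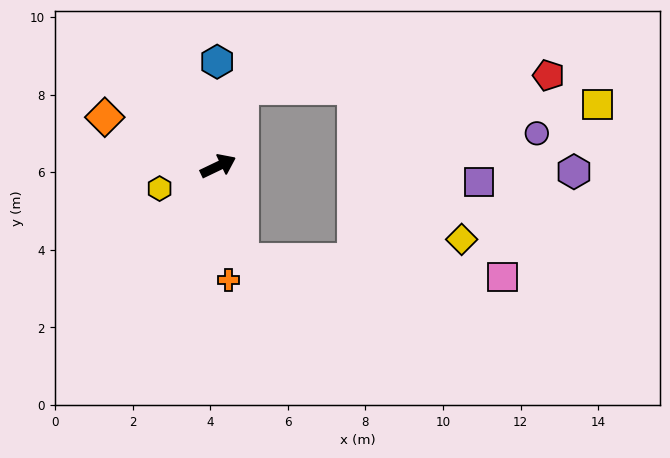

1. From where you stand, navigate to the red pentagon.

blocked — turn left 47°, forward 2.1 m, then turn right 70°, forward 7.9 m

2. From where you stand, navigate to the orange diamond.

turn left 131°, forward 3.2 m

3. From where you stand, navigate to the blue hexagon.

turn left 65°, forward 2.7 m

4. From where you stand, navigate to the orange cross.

turn right 110°, forward 2.9 m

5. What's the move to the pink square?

blocked — turn right 101°, forward 2.5 m, then turn left 72°, forward 6.7 m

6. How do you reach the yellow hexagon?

turn left 175°, forward 1.6 m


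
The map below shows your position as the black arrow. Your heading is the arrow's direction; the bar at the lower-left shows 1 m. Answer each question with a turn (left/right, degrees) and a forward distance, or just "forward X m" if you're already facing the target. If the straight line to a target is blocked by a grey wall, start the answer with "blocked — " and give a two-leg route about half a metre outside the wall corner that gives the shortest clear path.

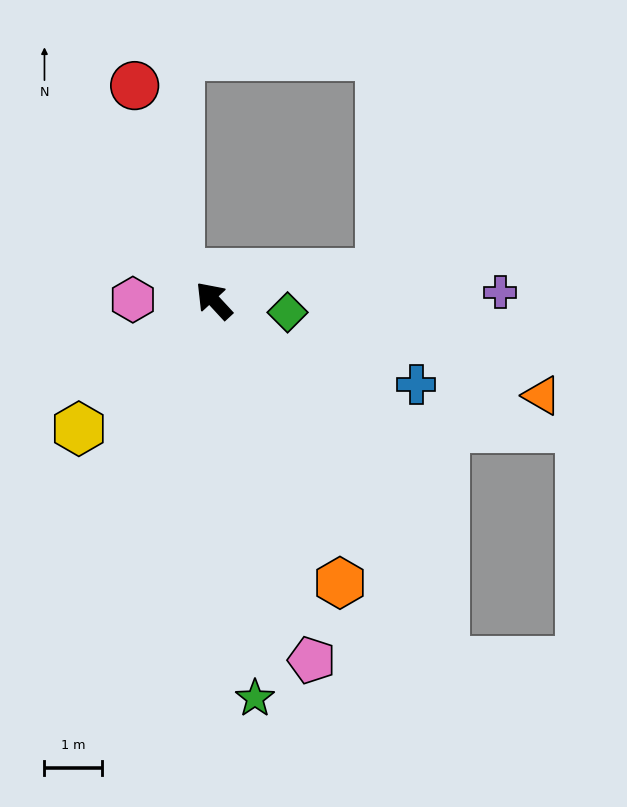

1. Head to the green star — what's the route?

turn left 143°, forward 7.0 m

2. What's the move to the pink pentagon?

turn left 152°, forward 6.5 m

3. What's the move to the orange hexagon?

turn left 161°, forward 5.4 m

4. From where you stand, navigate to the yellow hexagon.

turn left 91°, forward 3.3 m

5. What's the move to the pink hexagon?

turn left 47°, forward 1.4 m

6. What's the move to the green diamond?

turn right 142°, forward 1.3 m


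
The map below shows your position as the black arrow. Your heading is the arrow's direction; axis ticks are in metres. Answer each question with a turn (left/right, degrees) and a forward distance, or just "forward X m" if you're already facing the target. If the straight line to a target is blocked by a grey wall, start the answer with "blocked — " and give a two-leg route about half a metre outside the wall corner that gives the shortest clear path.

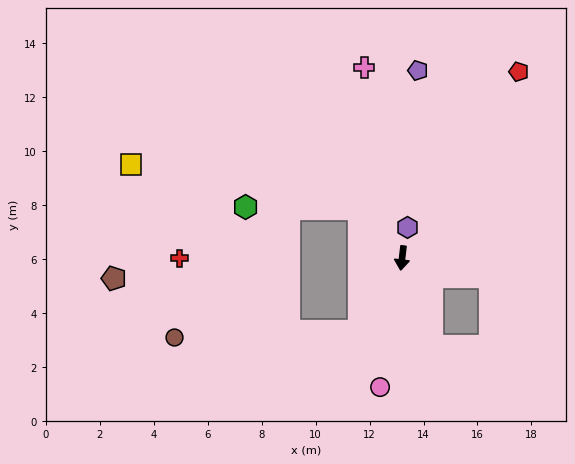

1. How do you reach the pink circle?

turn right 3°, forward 4.9 m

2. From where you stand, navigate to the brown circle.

blocked — turn right 23°, forward 3.1 m, then turn right 58°, forward 6.9 m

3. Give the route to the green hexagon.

blocked — turn right 132°, forward 2.4 m, then turn left 48°, forward 4.2 m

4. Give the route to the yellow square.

blocked — turn right 132°, forward 2.4 m, then turn left 38°, forward 8.6 m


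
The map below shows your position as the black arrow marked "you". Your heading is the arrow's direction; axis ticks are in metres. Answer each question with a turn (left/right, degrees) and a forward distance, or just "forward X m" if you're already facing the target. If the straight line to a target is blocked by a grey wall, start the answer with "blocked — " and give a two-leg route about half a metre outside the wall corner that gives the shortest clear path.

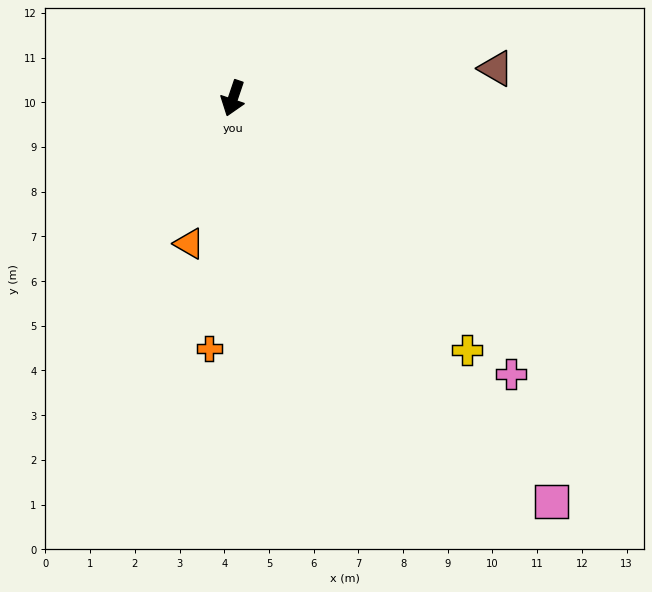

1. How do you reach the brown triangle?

turn left 115°, forward 5.9 m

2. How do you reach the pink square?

turn left 57°, forward 11.5 m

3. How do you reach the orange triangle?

forward 3.4 m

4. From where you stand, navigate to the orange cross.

turn left 13°, forward 5.6 m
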